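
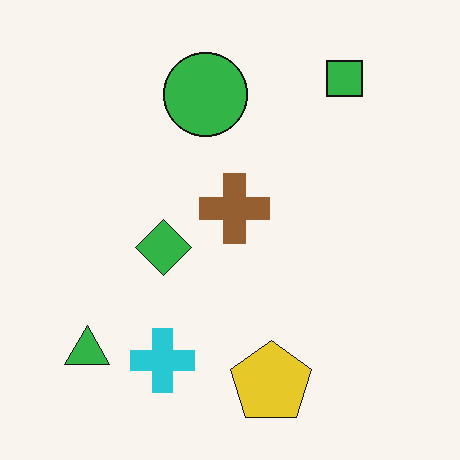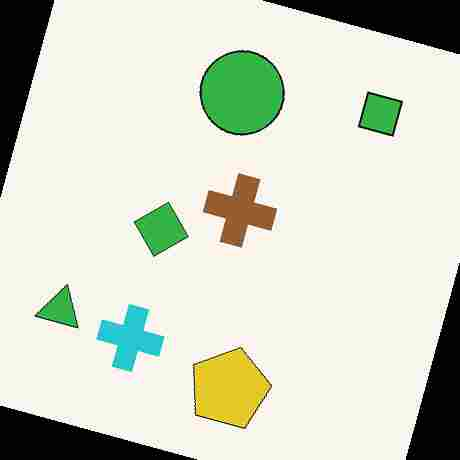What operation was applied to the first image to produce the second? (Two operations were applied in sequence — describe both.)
It was rotated clockwise by a clearly visible amount, then degraded with heavy JPEG compression.

Every shape is tilted by the same angle and the image corners show triangular fill wedges — a whole-image rotation by a non-right angle. Blocky 8×8 compression artifacts appear around shape edges and the flat background shows ringing — characteristic JPEG degradation.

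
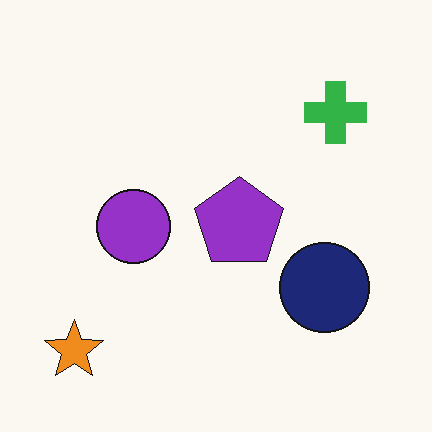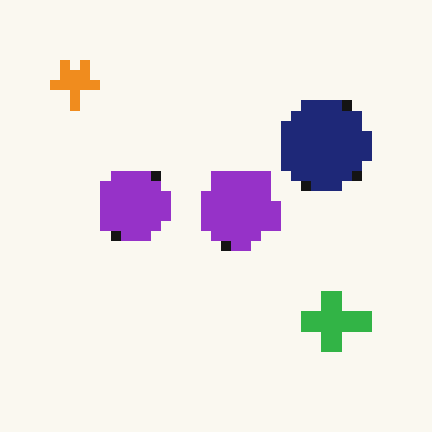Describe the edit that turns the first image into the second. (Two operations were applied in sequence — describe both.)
This is the original image flipped vertically (top ↔ bottom), then coarsely pixelated.

The orange star is in the bottom-left of the first image and the top-left of the second — shapes on opposite sides of the horizontal midline have swapped in a mirror flip. Shapes are reduced to large square blocks; fine edges and outlines are lost — a downscale-then-upscale (mosaic) effect.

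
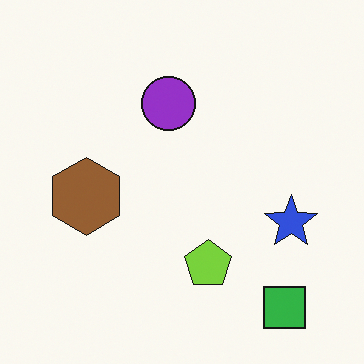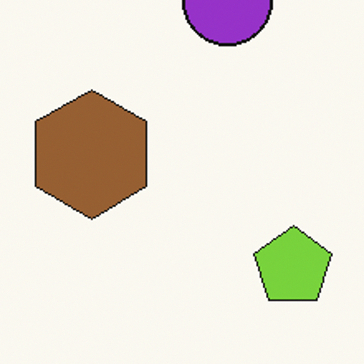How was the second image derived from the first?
This is the original image cropped tightly and scaled back up.

The visible shapes are larger and the field of view is narrower; shapes near the original edges may be partly or wholly outside the frame — a crop-and-rescale.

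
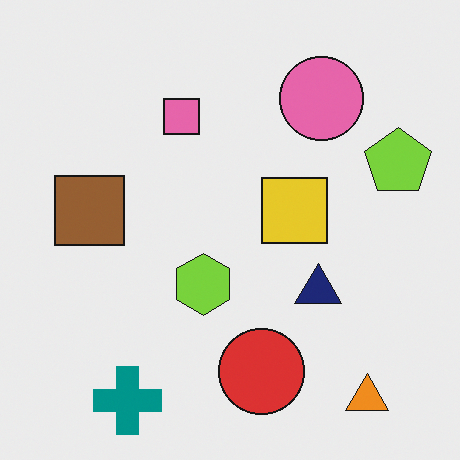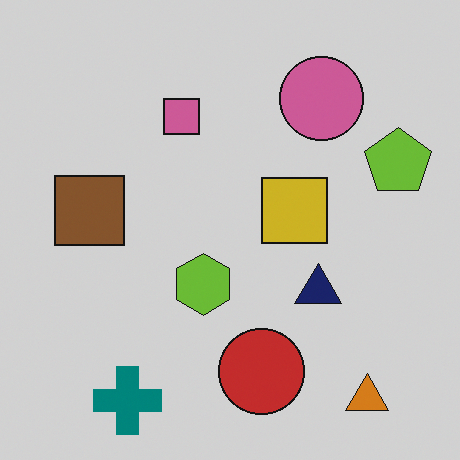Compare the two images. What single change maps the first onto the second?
The transformation is: darkened a little.

Every pixel — background and shapes alike — is uniformly darkened.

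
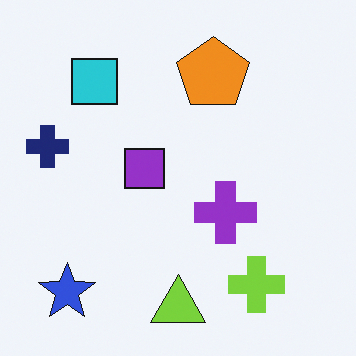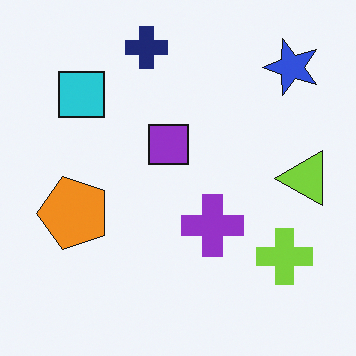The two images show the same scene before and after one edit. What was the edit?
The transformation is: transposed (reflected across the top-left ↔ bottom-right diagonal).

Shapes have swapped their row and column positions — what was in the top-right is now in the bottom-left — a diagonal reflection.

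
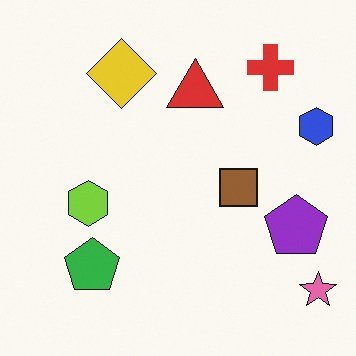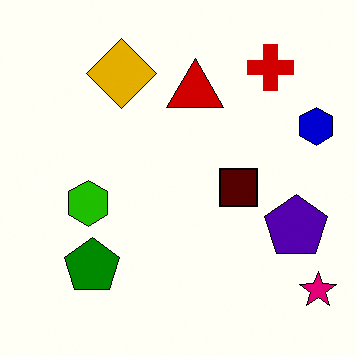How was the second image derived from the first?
The transformation is: boosted in contrast.

Tones are pushed away from mid-grey across the whole image — a global contrast change.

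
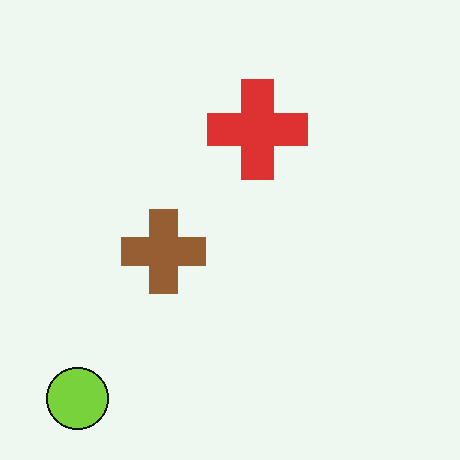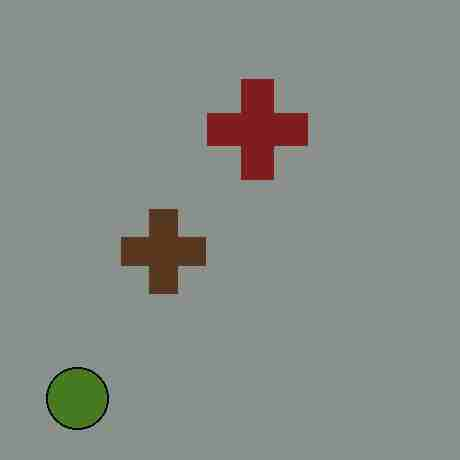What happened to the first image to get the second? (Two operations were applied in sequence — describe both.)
The image was noticeably darkened, then heavily JPEG-compressed with obvious blocking artifacts.

Every pixel — background and shapes alike — is uniformly darkened. Blocky 8×8 compression artifacts appear around shape edges and the flat background shows ringing — characteristic JPEG degradation.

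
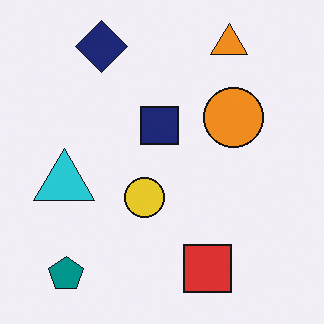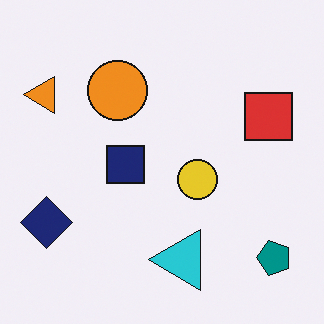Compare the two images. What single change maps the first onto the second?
This is the original image rotated 90° counter-clockwise.

The teal pentagon sits in the bottom-left of the first image and the bottom-right of the second — consistent with a whole-image 90° counter-clockwise rotation.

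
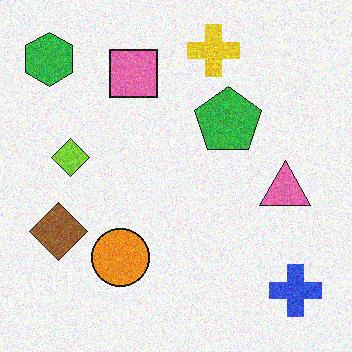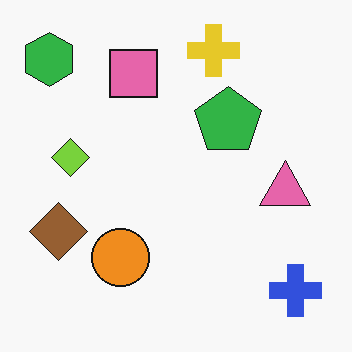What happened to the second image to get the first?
The first image is the second degraded with visible gaussian noise.

Random speckle covers the whole image, including the flat background.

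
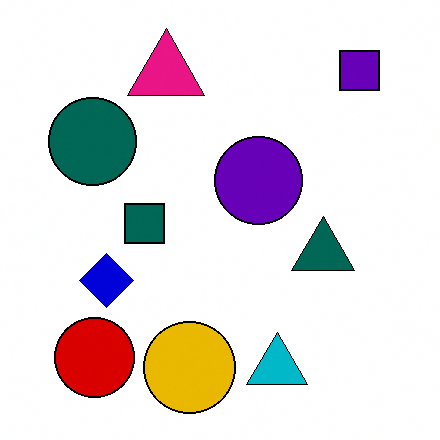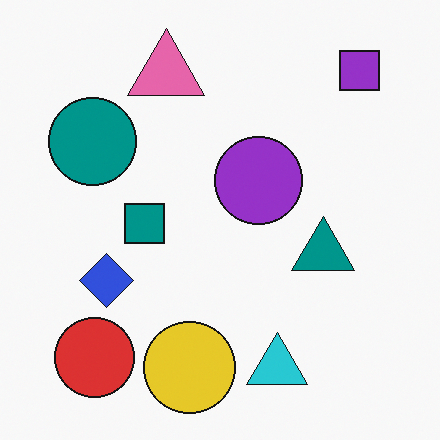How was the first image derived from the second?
Boosted in contrast.

Tones are pushed away from mid-grey across the whole image — a global contrast change.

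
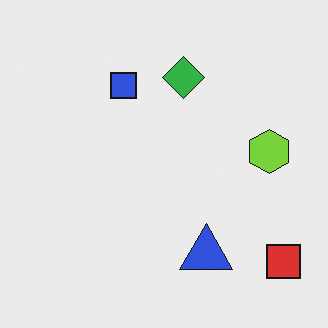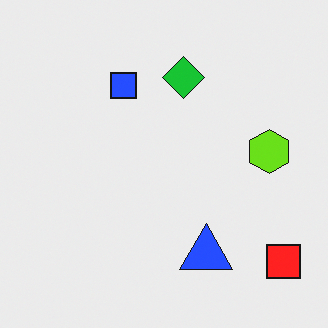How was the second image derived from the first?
The second image is the first slightly oversaturated.

All colors are more vivid — a global saturation change.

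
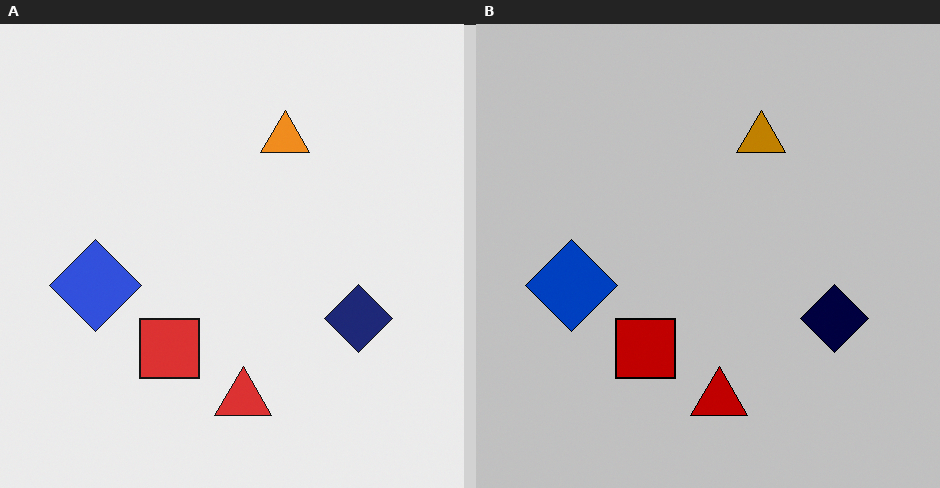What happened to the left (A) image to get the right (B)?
It was heavily posterized to just a handful of flat colors.

Each flat color has snapped to a coarser quantized level — most visibly, the near-white background has dropped to a flat grey.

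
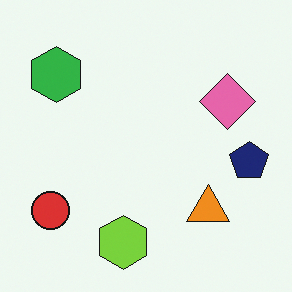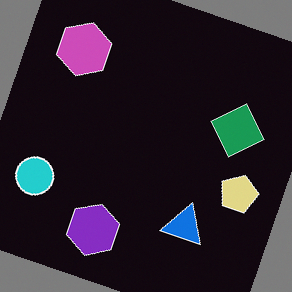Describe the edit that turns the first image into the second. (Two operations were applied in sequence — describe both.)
The transformation is: rotated clockwise by a clearly visible amount, then color-inverted (negative).

Every shape is tilted by the same angle and the image corners show triangular fill wedges — a whole-image rotation by a non-right angle. The light background has become dark and every shape's color is its complement — a photographic negative.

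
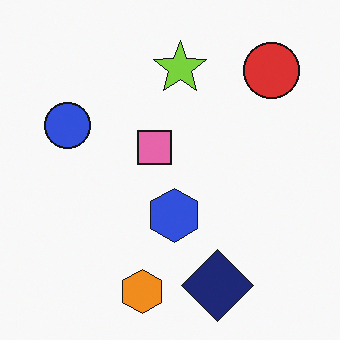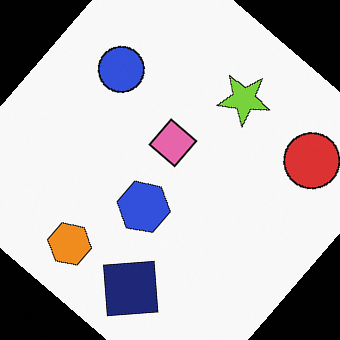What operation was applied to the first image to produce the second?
The transformation is: rotated clockwise by a large amount — several tens of degrees.

Every shape is tilted by the same angle and the image corners show triangular fill wedges — a whole-image rotation by a non-right angle.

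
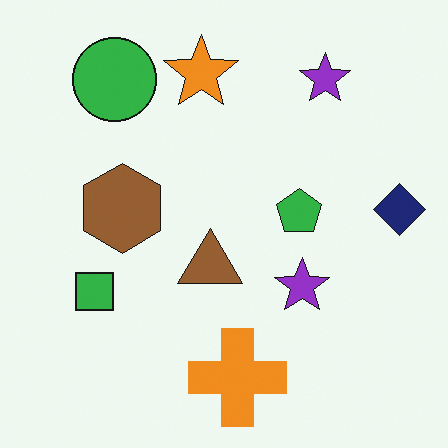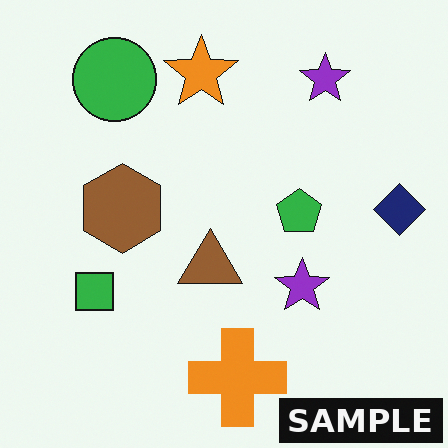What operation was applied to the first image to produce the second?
This is the original image watermarked with the text "SAMPLE" in the lower-right corner.

A dark label reading "SAMPLE" appears in the lower-right corner.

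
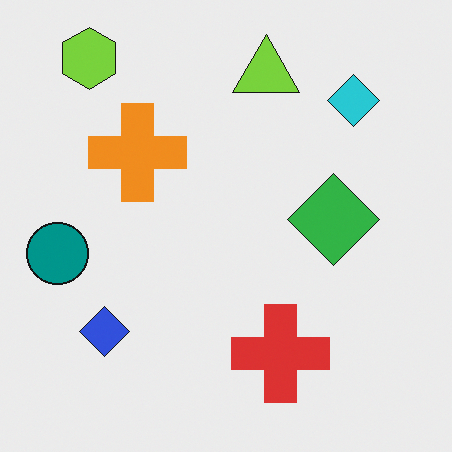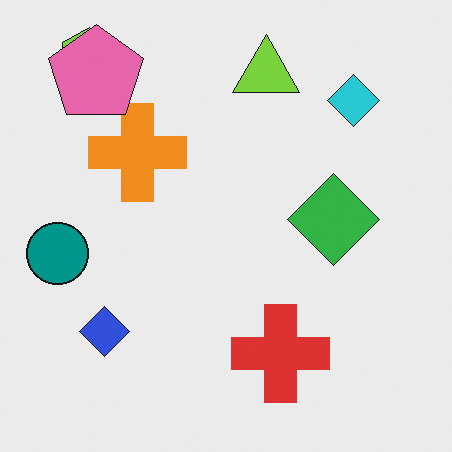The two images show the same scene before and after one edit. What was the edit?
The transformation is: overlaid with an additional pink pentagon.

A pink pentagon appears in the second image that is absent from the first.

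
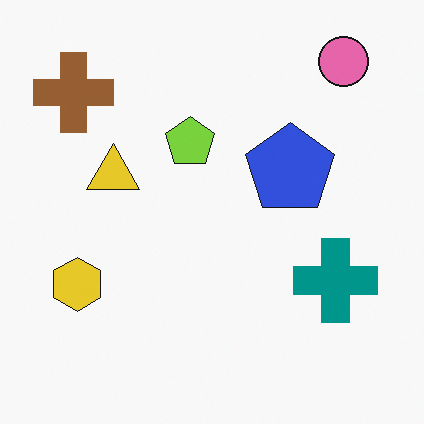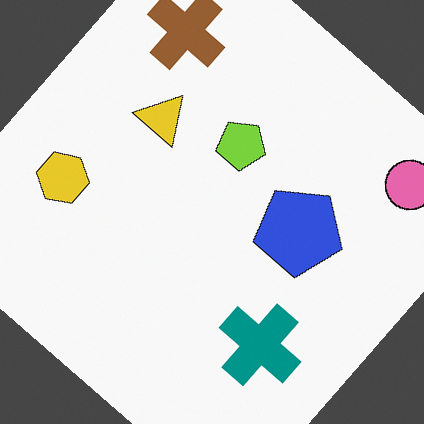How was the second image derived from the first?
This is the original image rotated clockwise by a large amount — several tens of degrees.

Every shape is tilted by the same angle and the image corners show triangular fill wedges — a whole-image rotation by a non-right angle.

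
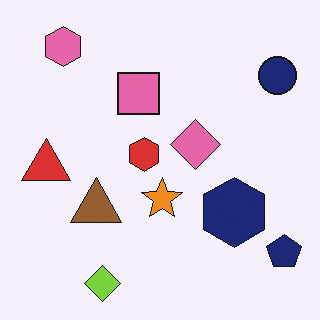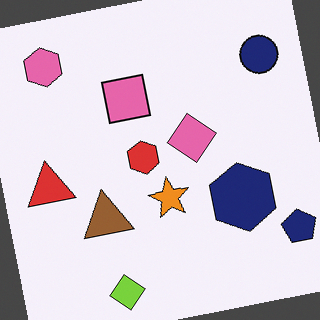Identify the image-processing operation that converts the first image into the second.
The image was rotated counter-clockwise by a slight angle.

Every shape is tilted by the same angle and the image corners show triangular fill wedges — a whole-image rotation by a non-right angle.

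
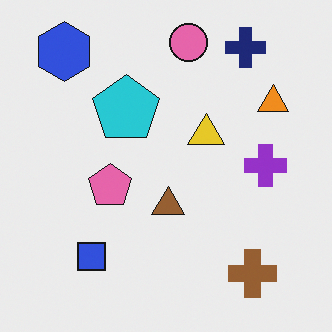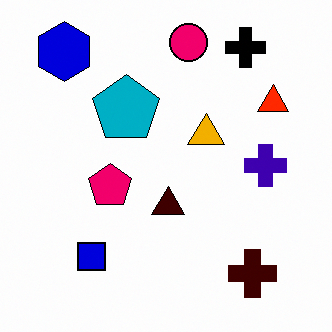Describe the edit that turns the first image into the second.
The transformation is: given much higher contrast.

Tones are pushed away from mid-grey across the whole image — a global contrast change.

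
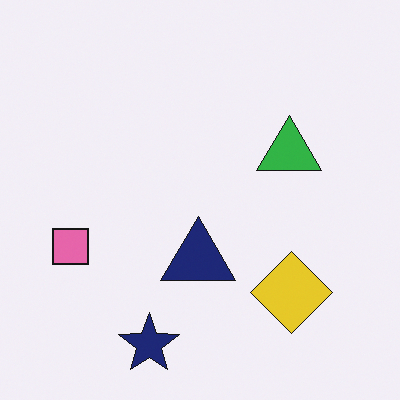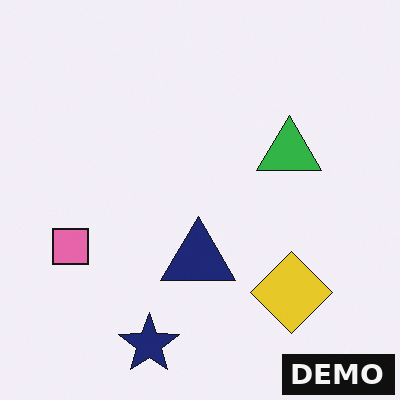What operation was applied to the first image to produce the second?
The second image is the first watermarked with the text "DEMO" in the lower-right corner.

A dark label reading "DEMO" appears in the lower-right corner.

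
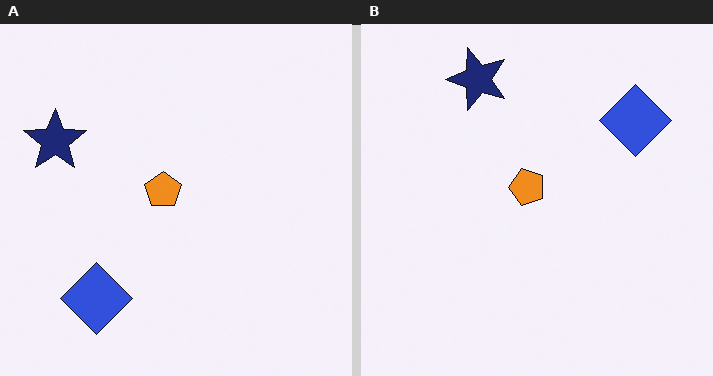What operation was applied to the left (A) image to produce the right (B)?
The transformation is: transposed (reflected across the top-left ↔ bottom-right diagonal).

Shapes have swapped their row and column positions — what was in the top-right is now in the bottom-left — a diagonal reflection.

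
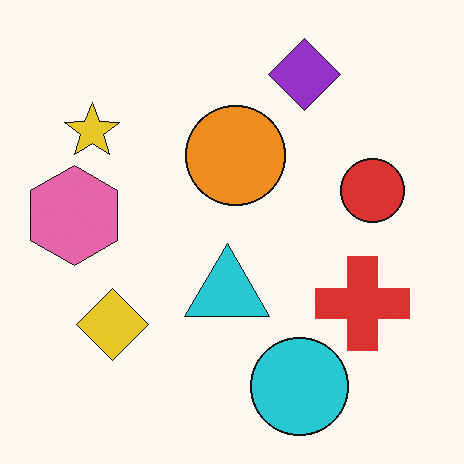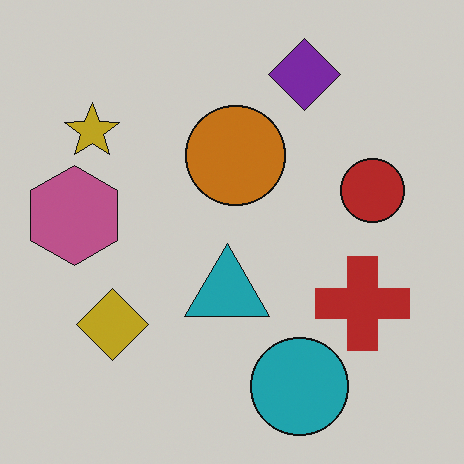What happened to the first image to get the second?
This is the original image darkened a little.

Every pixel — background and shapes alike — is uniformly darkened.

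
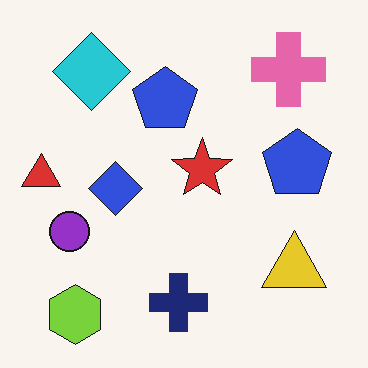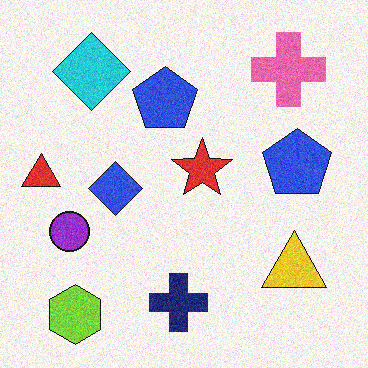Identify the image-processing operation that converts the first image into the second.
The second image is the first degraded with moderate additive noise.

Random speckle covers the whole image, including the flat background.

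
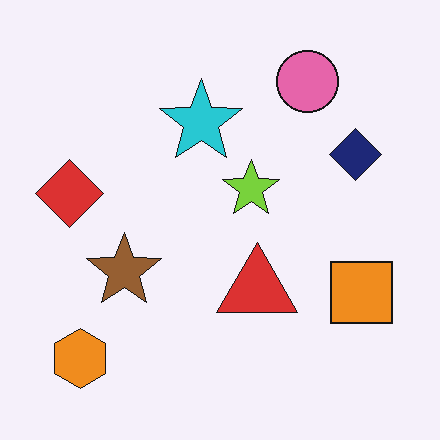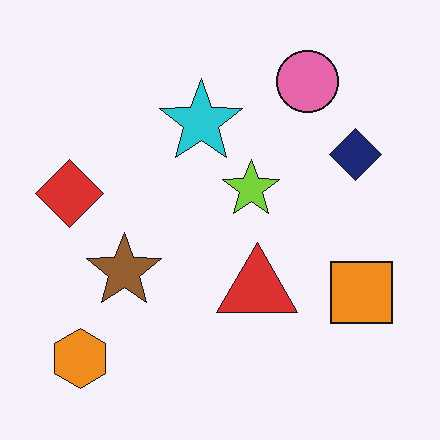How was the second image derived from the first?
The image was JPEG-compressed with visible artifacts.

Blocky 8×8 compression artifacts appear around shape edges and the flat background shows ringing — characteristic JPEG degradation.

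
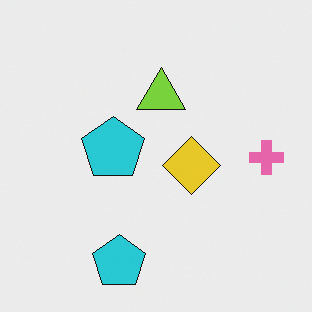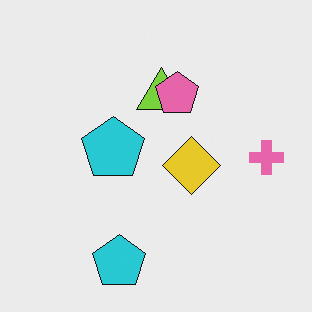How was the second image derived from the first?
Overlaid with an additional pink pentagon.

A pink pentagon appears in the second image that is absent from the first.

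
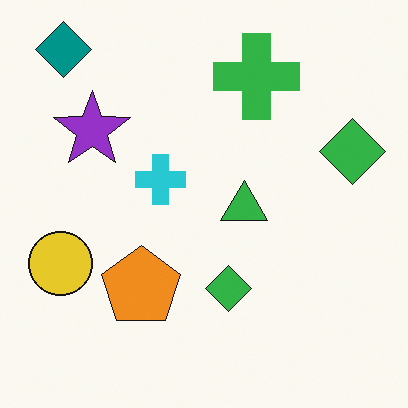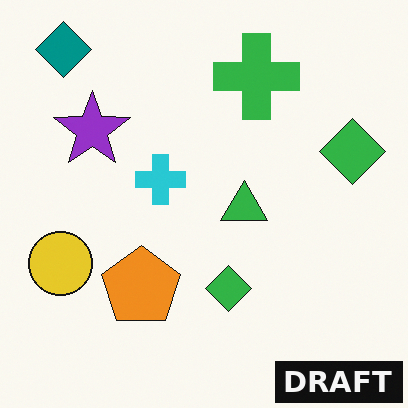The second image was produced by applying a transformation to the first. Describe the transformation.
The transformation is: watermarked with the text "DRAFT" in the lower-right corner.

A dark label reading "DRAFT" appears in the lower-right corner.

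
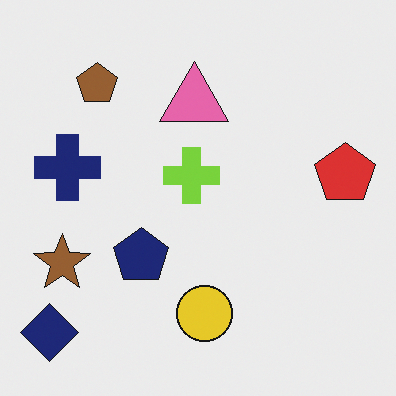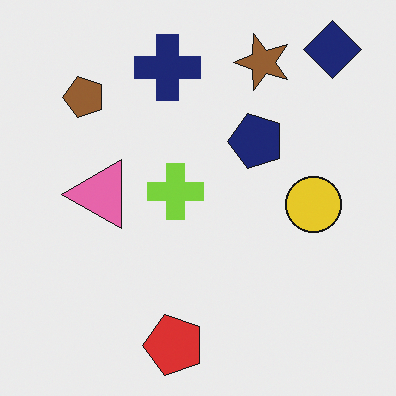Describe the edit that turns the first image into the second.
Transposed (reflected across the top-left ↔ bottom-right diagonal).

Shapes have swapped their row and column positions — what was in the top-right is now in the bottom-left — a diagonal reflection.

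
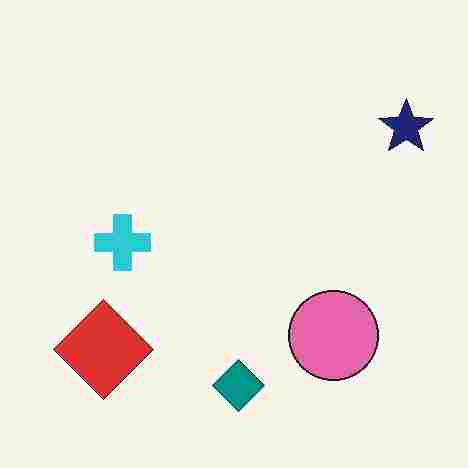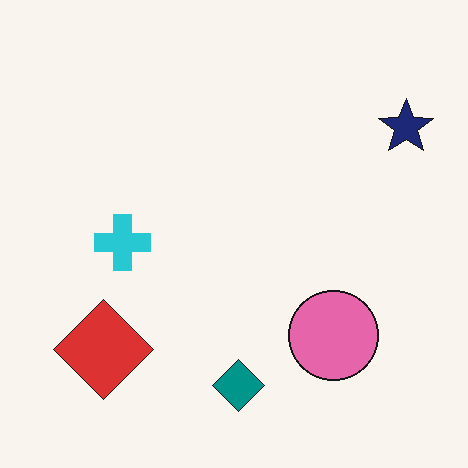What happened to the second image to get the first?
It was degraded with heavy JPEG compression.

Blocky 8×8 compression artifacts appear around shape edges and the flat background shows ringing — characteristic JPEG degradation.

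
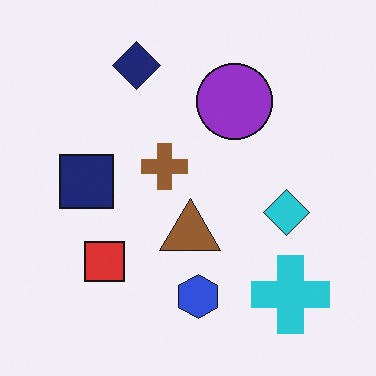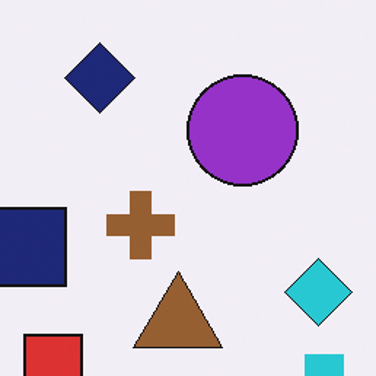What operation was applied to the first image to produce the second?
The second image is the first cropped slightly and scaled back up.

The visible shapes are larger and the field of view is narrower; shapes near the original edges may be partly or wholly outside the frame — a crop-and-rescale.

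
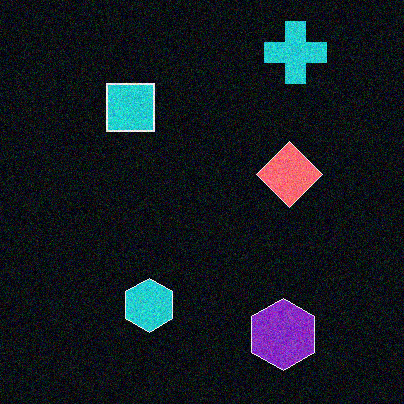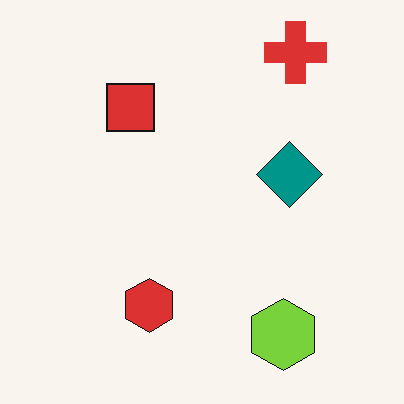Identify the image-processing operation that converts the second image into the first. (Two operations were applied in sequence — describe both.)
Color-inverted (negative), then degraded with visible gaussian noise.

The light background has become dark and every shape's color is its complement — a photographic negative. Random speckle covers the whole image, including the flat background.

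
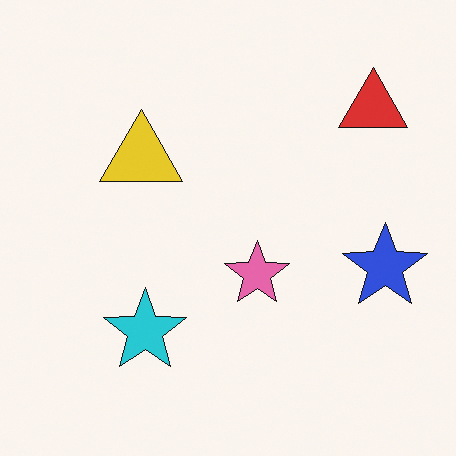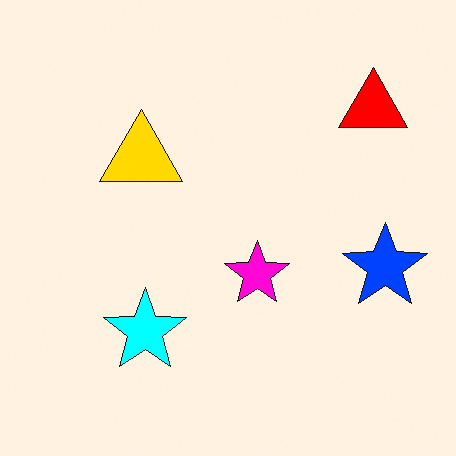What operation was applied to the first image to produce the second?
This is the original image heavily oversaturated.

All colors are more vivid — a global saturation change.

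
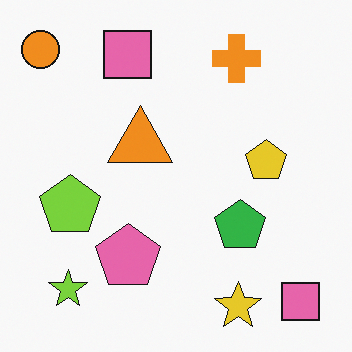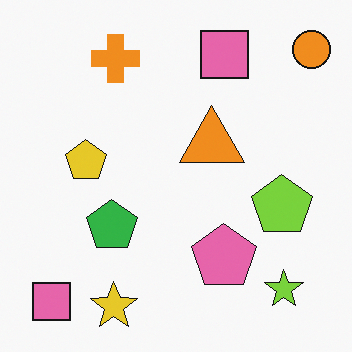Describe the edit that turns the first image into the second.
Flipped horizontally (left ↔ right).

The orange circle is in the top-left of the first image and the top-right of the second — shapes on opposite sides of the vertical midline have swapped in a mirror flip.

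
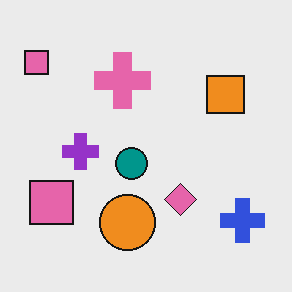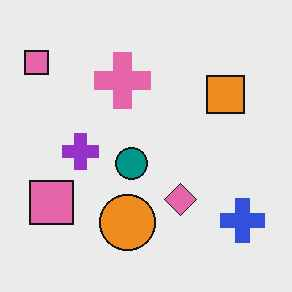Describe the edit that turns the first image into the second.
JPEG-compressed with visible artifacts.

Blocky 8×8 compression artifacts appear around shape edges and the flat background shows ringing — characteristic JPEG degradation.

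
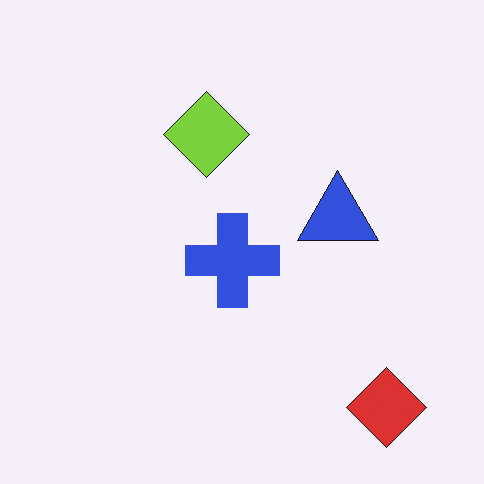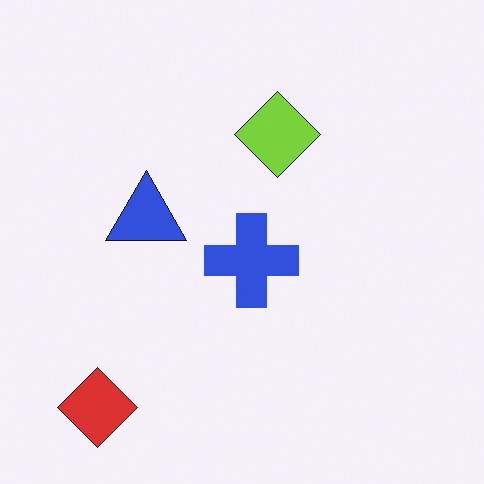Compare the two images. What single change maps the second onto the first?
This is the original image flipped horizontally (left ↔ right).

The red diamond is in the bottom-left of the second image and the bottom-right of the first — shapes on opposite sides of the vertical midline have swapped in a mirror flip.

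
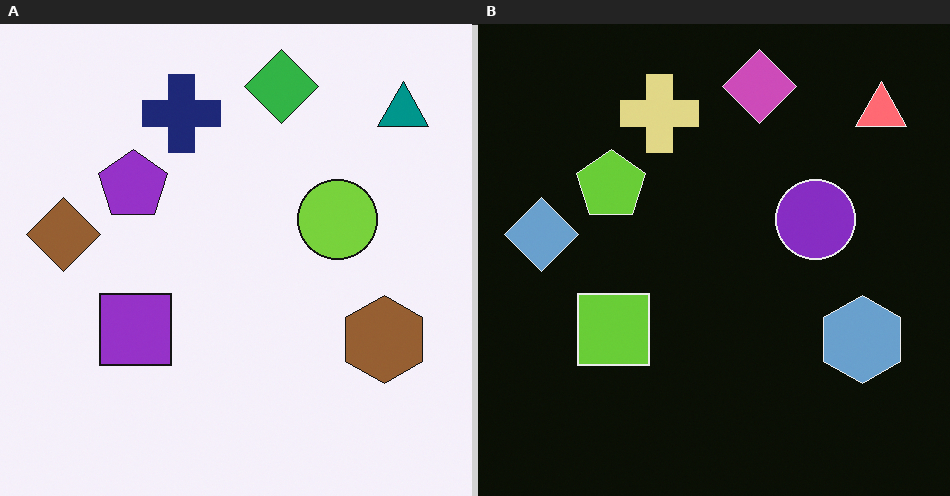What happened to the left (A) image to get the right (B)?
The transformation is: color-inverted (negative).

The light background has become dark and every shape's color is its complement — a photographic negative.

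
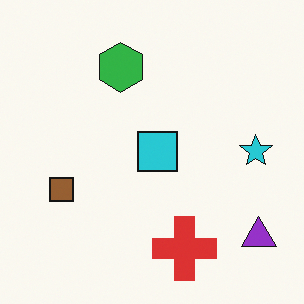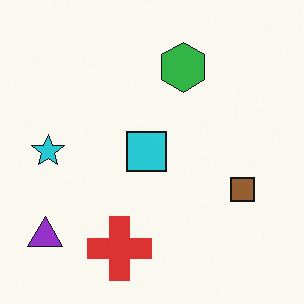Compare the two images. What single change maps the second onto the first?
This is the original image flipped horizontally (left ↔ right).

The purple triangle is in the bottom-left of the second image and the bottom-right of the first — shapes on opposite sides of the vertical midline have swapped in a mirror flip.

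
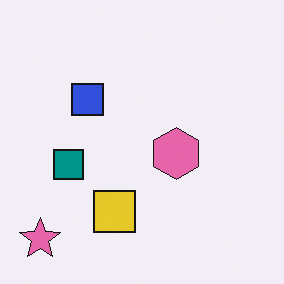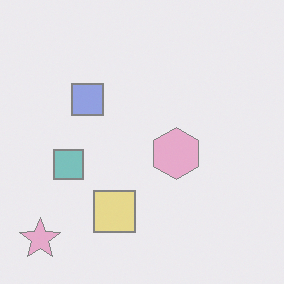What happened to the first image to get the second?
It was washed out (contrast reduced).

Tones are pushed toward mid-grey across the whole image — a global contrast change.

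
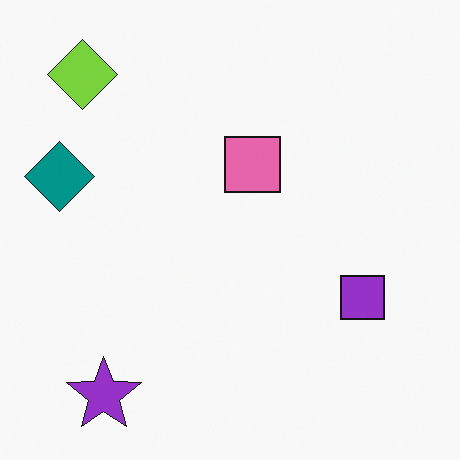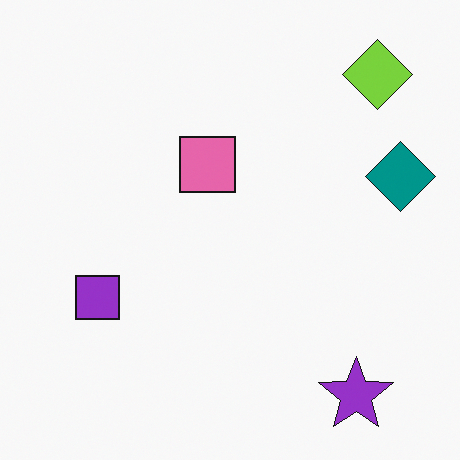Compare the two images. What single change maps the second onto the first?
The image was flipped horizontally (left ↔ right).

The teal diamond is in the right of the second image and the left of the first — shapes on opposite sides of the vertical midline have swapped in a mirror flip.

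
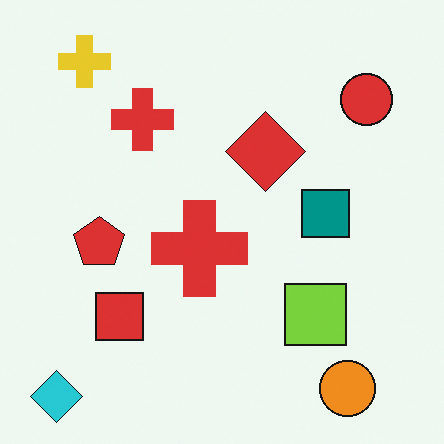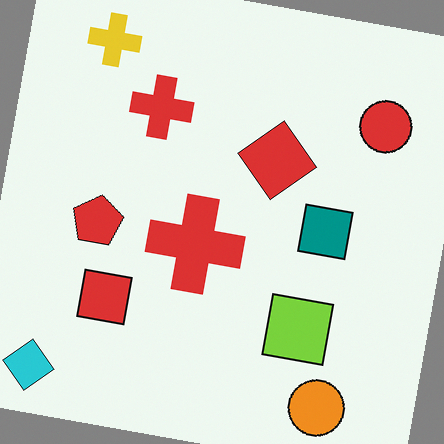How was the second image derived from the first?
It was rotated clockwise by a slight angle.

Every shape is tilted by the same angle and the image corners show triangular fill wedges — a whole-image rotation by a non-right angle.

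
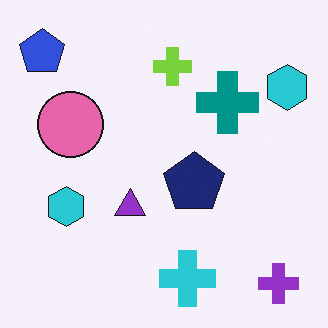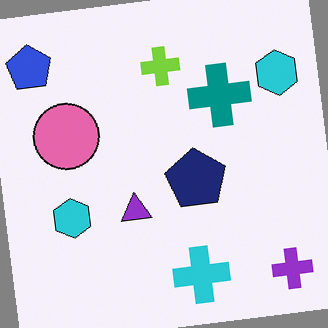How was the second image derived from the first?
This is the original image rotated counter-clockwise by a few degrees.

Every shape is tilted by the same angle and the image corners show triangular fill wedges — a whole-image rotation by a non-right angle.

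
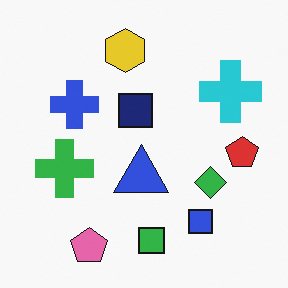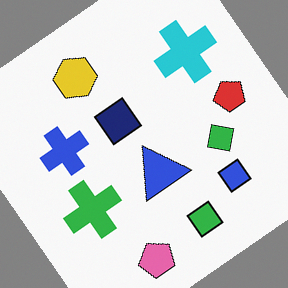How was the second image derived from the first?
The image was rotated counter-clockwise by a large amount — several tens of degrees.

Every shape is tilted by the same angle and the image corners show triangular fill wedges — a whole-image rotation by a non-right angle.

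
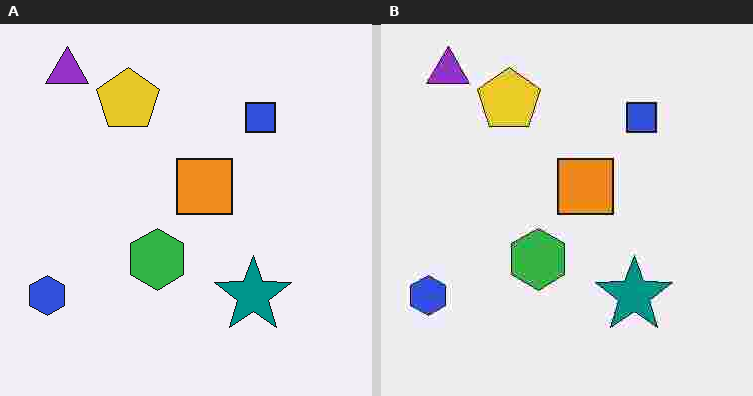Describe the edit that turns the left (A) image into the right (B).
The right (B) image is the left (A) heavily JPEG-compressed with obvious blocking artifacts.

Blocky 8×8 compression artifacts appear around shape edges and the flat background shows ringing — characteristic JPEG degradation.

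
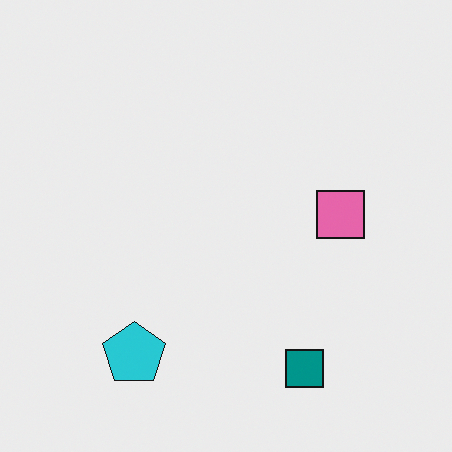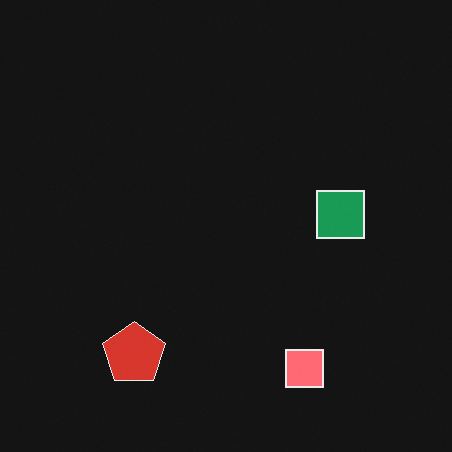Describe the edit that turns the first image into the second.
The transformation is: color-inverted (negative).

The light background has become dark and every shape's color is its complement — a photographic negative.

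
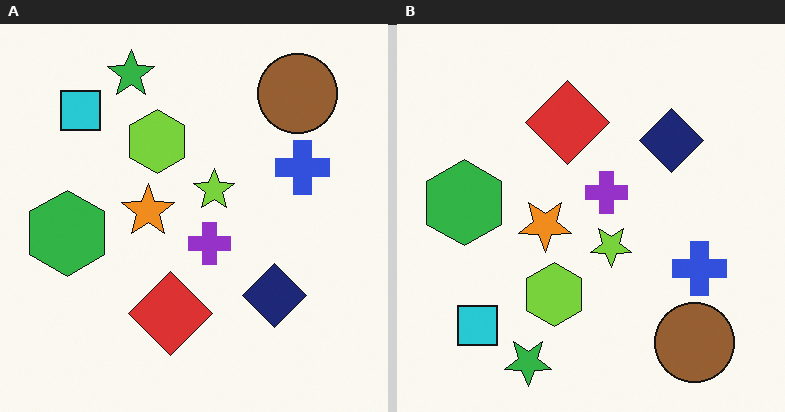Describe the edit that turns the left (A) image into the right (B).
The image was flipped vertically (top ↔ bottom).

The green star is in the top of the left (A) image and the bottom of the right (B) — shapes on opposite sides of the horizontal midline have swapped in a mirror flip.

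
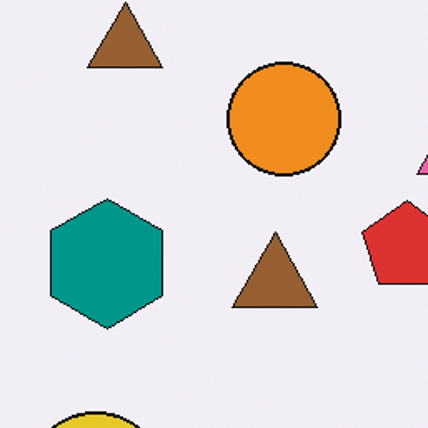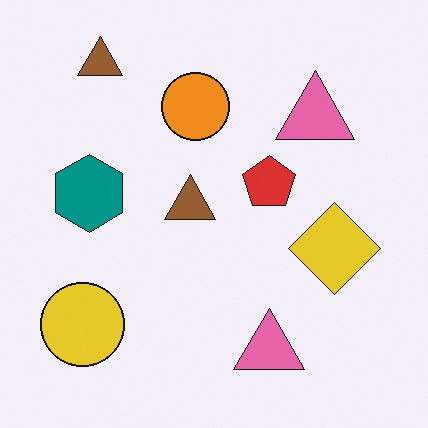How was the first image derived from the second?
It was cropped tightly and scaled back up.

The visible shapes are larger and the field of view is narrower; shapes near the original edges may be partly or wholly outside the frame — a crop-and-rescale.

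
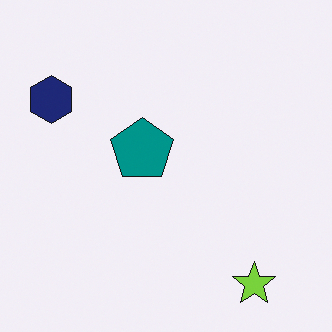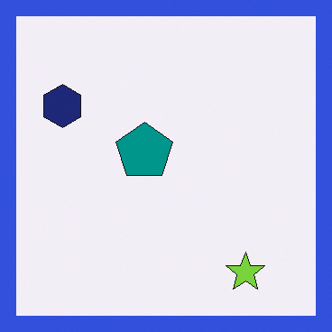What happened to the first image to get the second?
The image was framed with a blue border.

A solid blue frame runs around the edge of the second image, with the content slightly shrunk inside it.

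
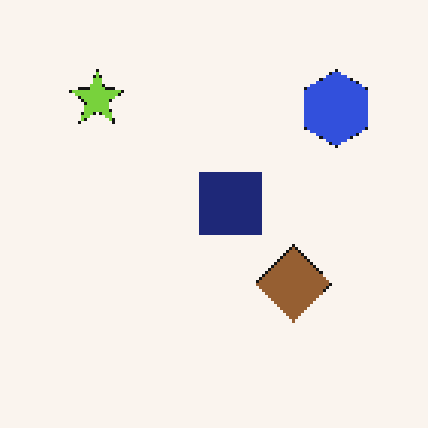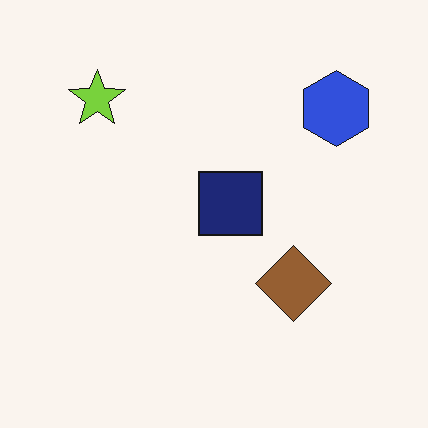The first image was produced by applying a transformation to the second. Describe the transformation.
Lightly pixelated (a mild mosaic effect).

Shapes are reduced to large square blocks; fine edges and outlines are lost — a downscale-then-upscale (mosaic) effect.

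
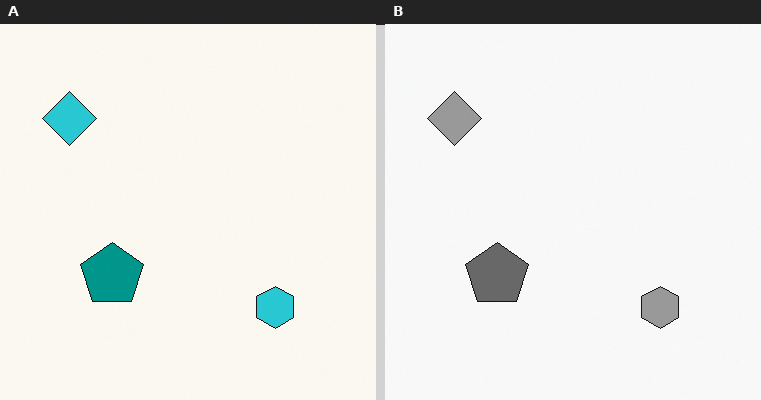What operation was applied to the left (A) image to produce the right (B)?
The right (B) image is the left (A) converted to grayscale.

All color is removed — every shape is now a shade of grey.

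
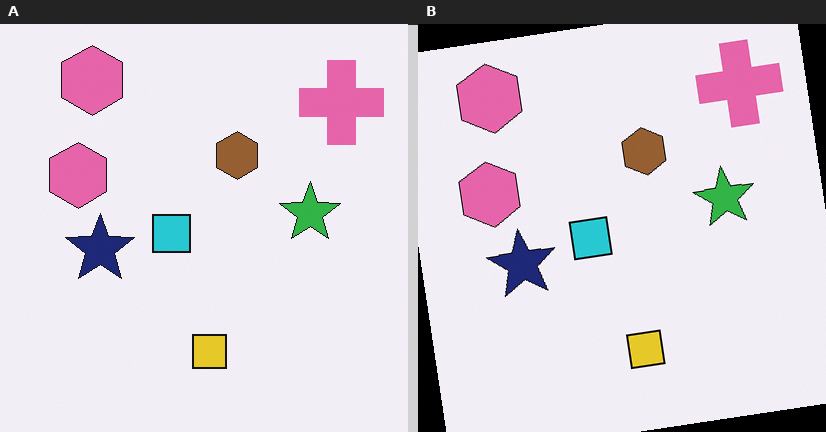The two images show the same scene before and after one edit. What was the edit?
The image was rotated counter-clockwise by a few degrees.

Every shape is tilted by the same angle and the image corners show triangular fill wedges — a whole-image rotation by a non-right angle.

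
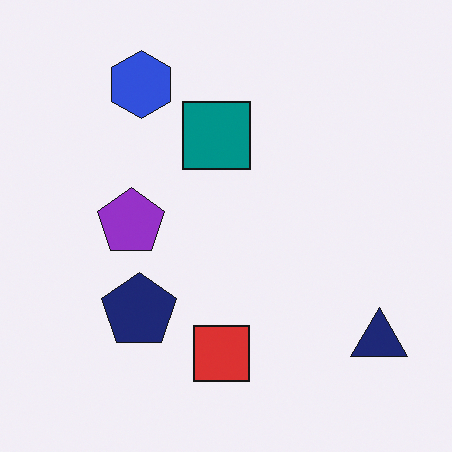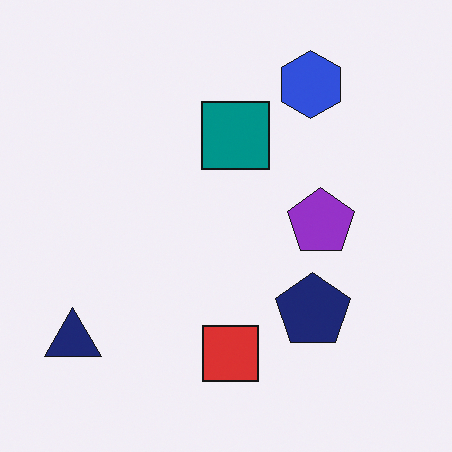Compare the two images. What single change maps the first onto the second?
This is the original image flipped horizontally (left ↔ right).

The navy triangle is in the bottom-right of the first image and the bottom-left of the second — shapes on opposite sides of the vertical midline have swapped in a mirror flip.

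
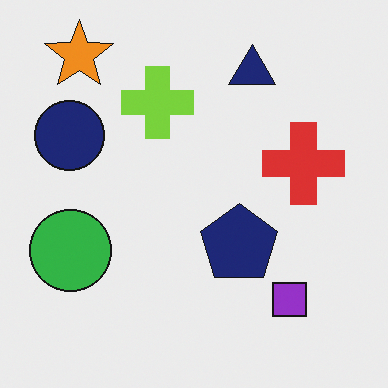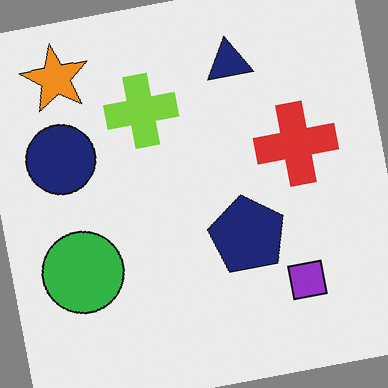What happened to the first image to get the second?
Rotated counter-clockwise by a slight angle.

Every shape is tilted by the same angle and the image corners show triangular fill wedges — a whole-image rotation by a non-right angle.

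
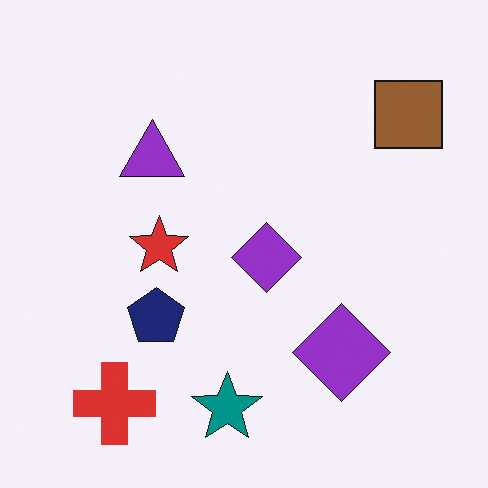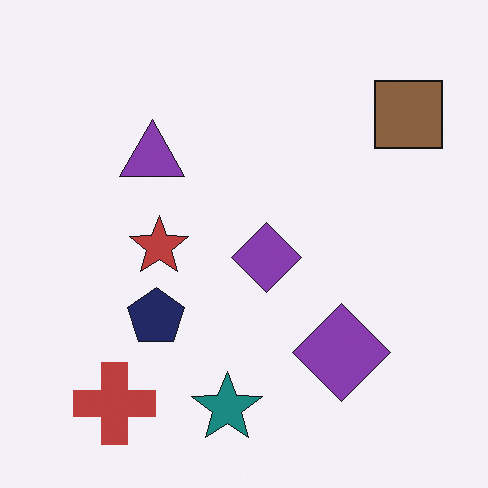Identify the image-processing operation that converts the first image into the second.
It was slightly desaturated.

All colors are more muted and greyish — a global saturation change.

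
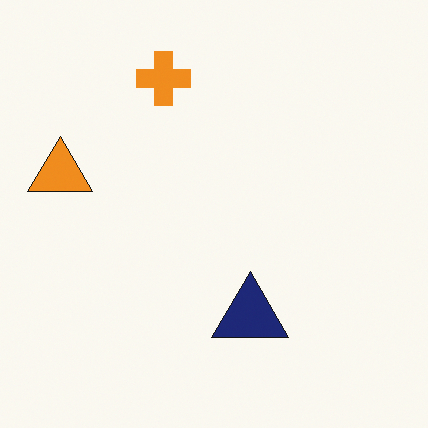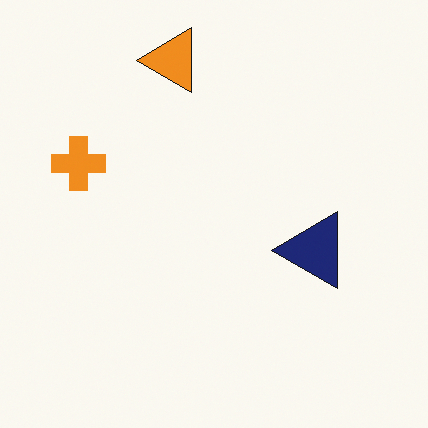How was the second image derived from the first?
The second image is the first transposed (reflected across the top-left ↔ bottom-right diagonal).

Shapes have swapped their row and column positions — what was in the top-right is now in the bottom-left — a diagonal reflection.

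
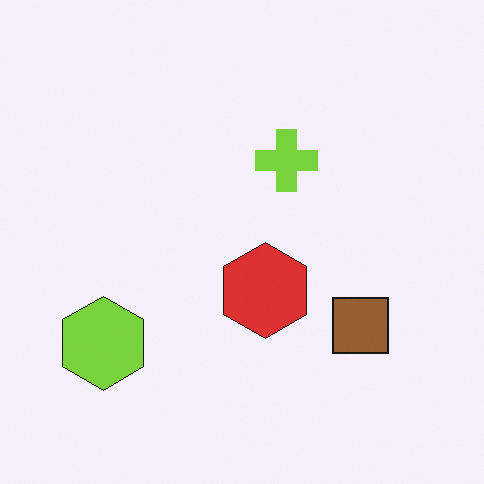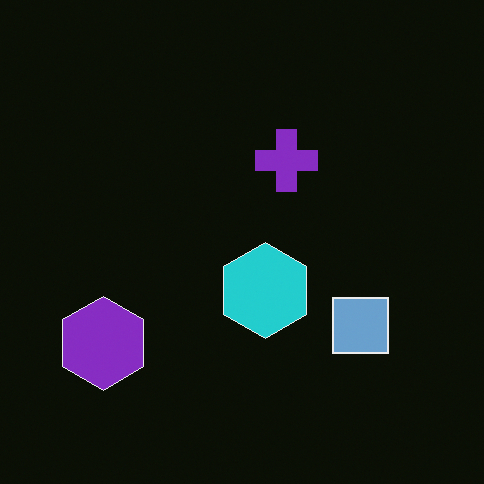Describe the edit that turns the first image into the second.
Color-inverted (negative).

The light background has become dark and every shape's color is its complement — a photographic negative.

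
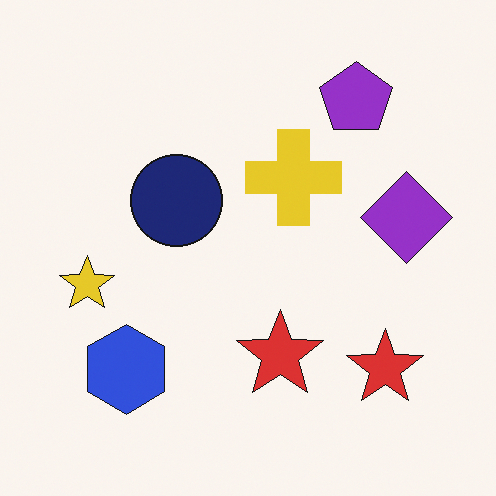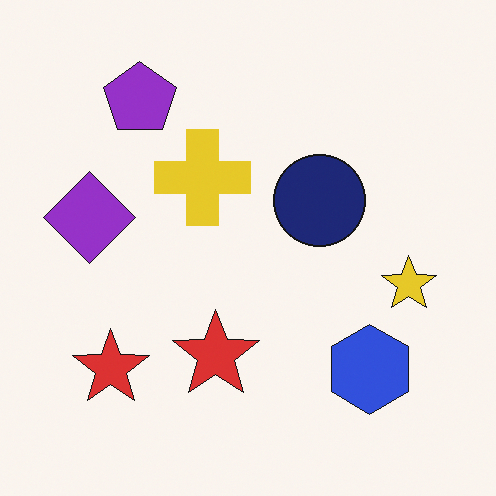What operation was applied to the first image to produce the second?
This is the original image flipped horizontally (left ↔ right).

The yellow star is in the left of the first image and the right of the second — shapes on opposite sides of the vertical midline have swapped in a mirror flip.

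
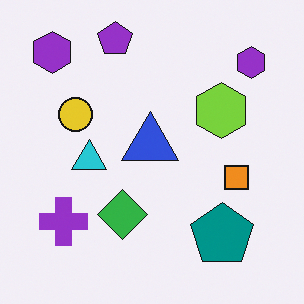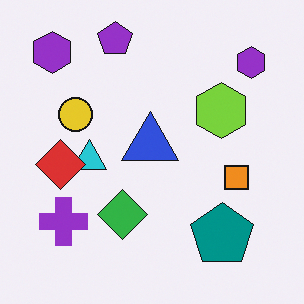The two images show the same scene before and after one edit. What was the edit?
It was overlaid with an additional red diamond.

A red diamond appears in the second image that is absent from the first.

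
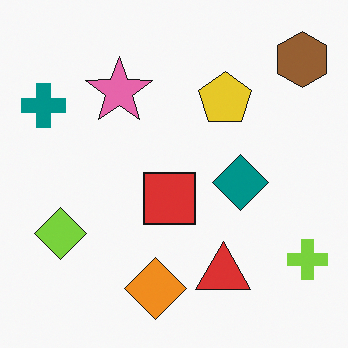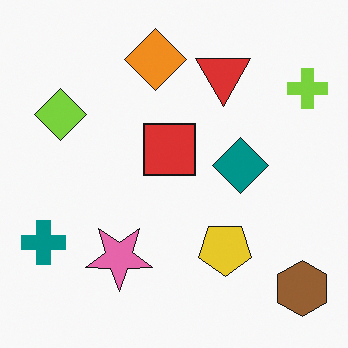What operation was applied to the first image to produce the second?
The transformation is: flipped vertically (top ↔ bottom).

The brown hexagon is in the top-right of the first image and the bottom-right of the second — shapes on opposite sides of the horizontal midline have swapped in a mirror flip.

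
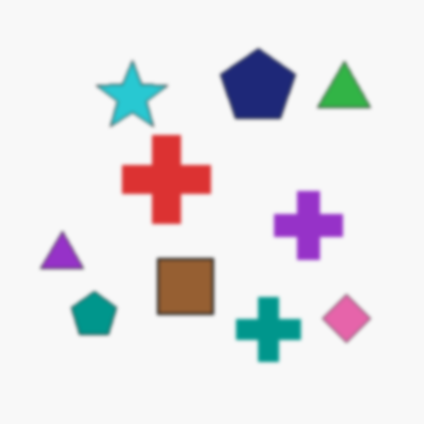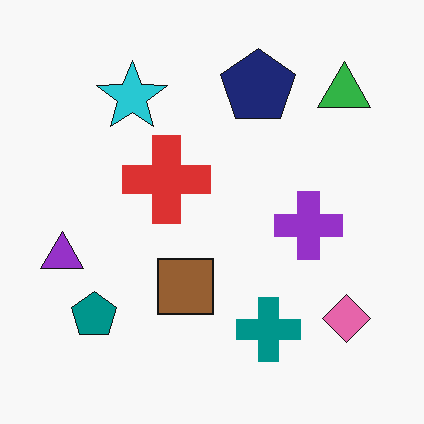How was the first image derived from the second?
The first image is the second lightly blurred.

Shape edges and outlines are uniformly softened across the whole image.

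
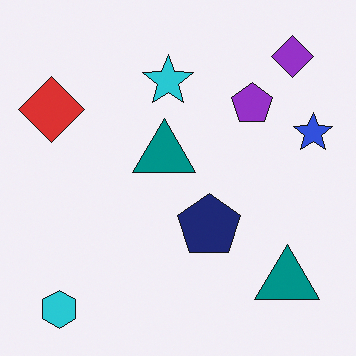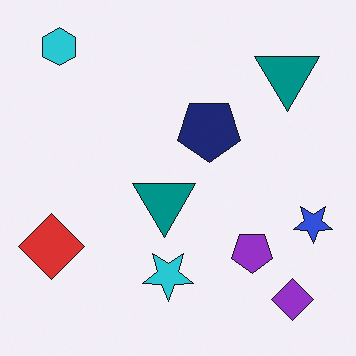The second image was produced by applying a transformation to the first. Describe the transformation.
This is the original image flipped vertically (top ↔ bottom).

The cyan hexagon is in the bottom-left of the first image and the top-left of the second — shapes on opposite sides of the horizontal midline have swapped in a mirror flip.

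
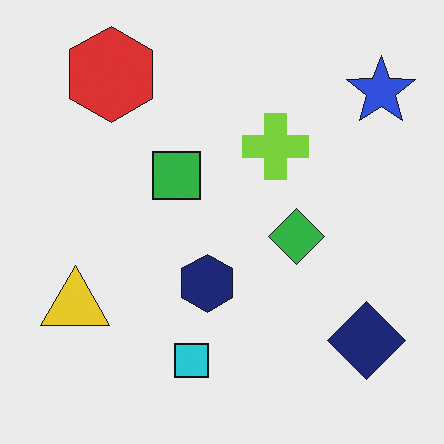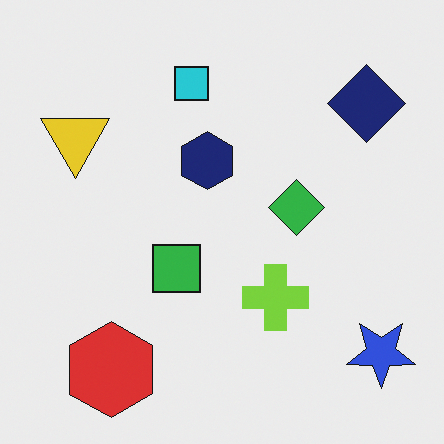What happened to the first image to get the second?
The transformation is: flipped vertically (top ↔ bottom).

The red hexagon is in the top-left of the first image and the bottom-left of the second — shapes on opposite sides of the horizontal midline have swapped in a mirror flip.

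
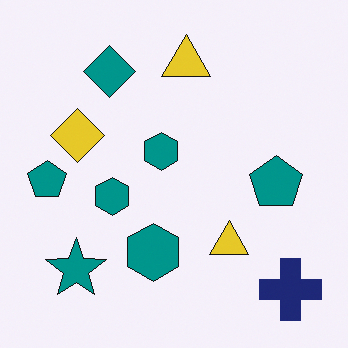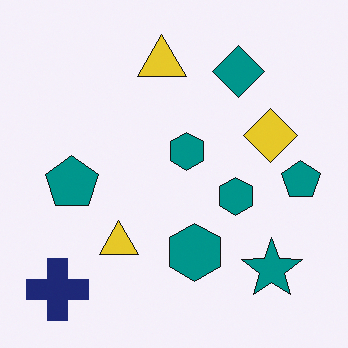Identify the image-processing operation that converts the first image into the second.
This is the original image flipped horizontally (left ↔ right).

The navy cross is in the bottom-right of the first image and the bottom-left of the second — shapes on opposite sides of the vertical midline have swapped in a mirror flip.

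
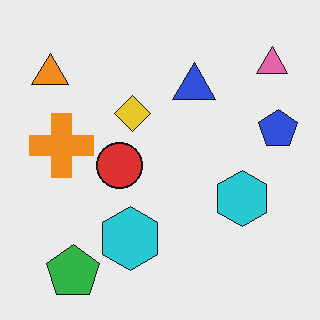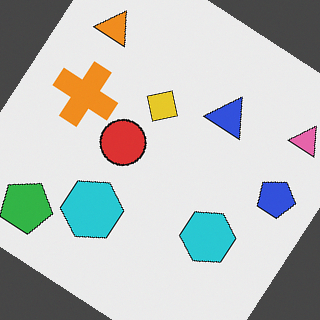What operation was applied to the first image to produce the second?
The second image is the first rotated clockwise by a large amount — several tens of degrees.

Every shape is tilted by the same angle and the image corners show triangular fill wedges — a whole-image rotation by a non-right angle.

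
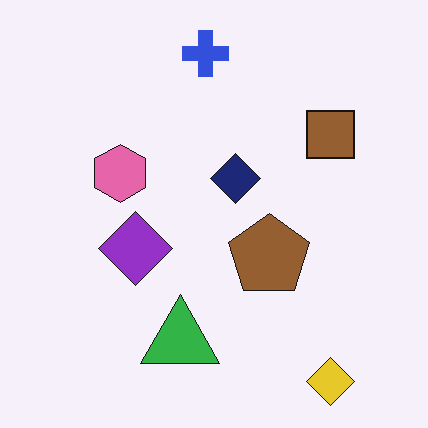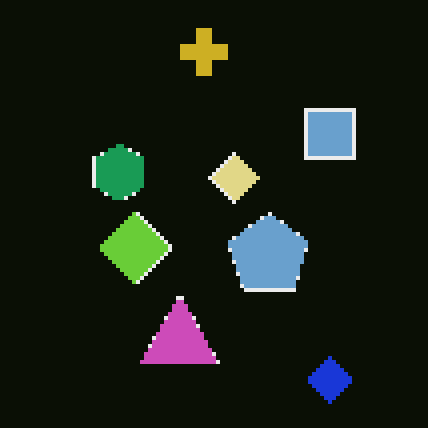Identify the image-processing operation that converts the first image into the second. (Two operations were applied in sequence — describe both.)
Color-inverted (negative), then mildly pixelated.

The light background has become dark and every shape's color is its complement — a photographic negative. Shapes are reduced to large square blocks; fine edges and outlines are lost — a downscale-then-upscale (mosaic) effect.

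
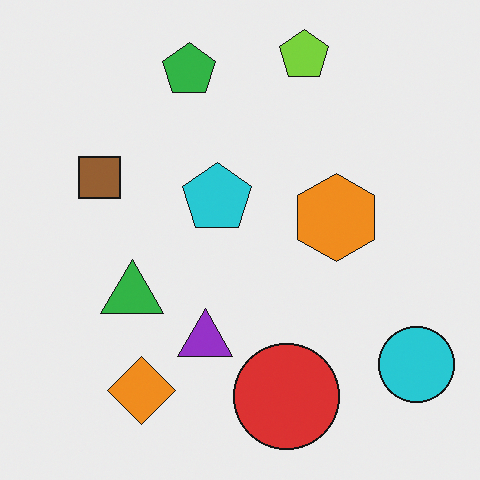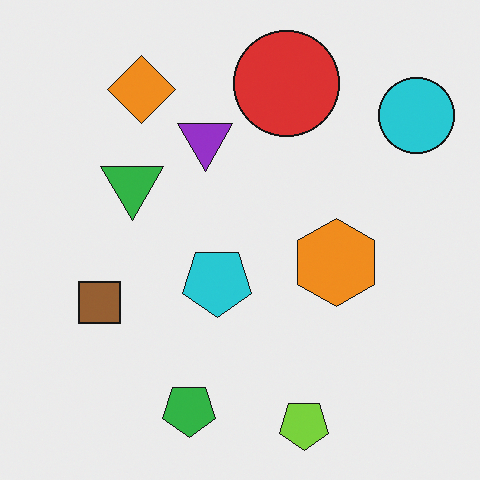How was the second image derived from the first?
It was flipped vertically (top ↔ bottom).

The lime pentagon is in the top of the first image and the bottom of the second — shapes on opposite sides of the horizontal midline have swapped in a mirror flip.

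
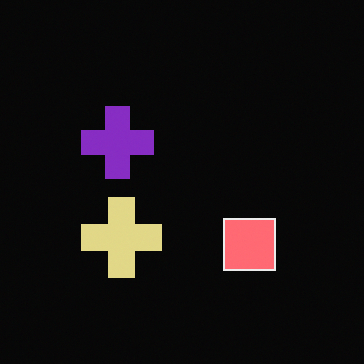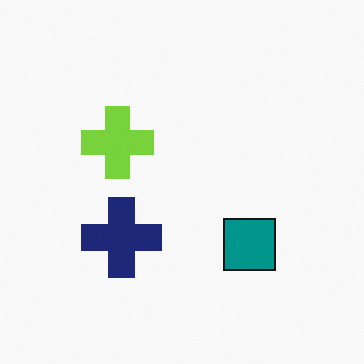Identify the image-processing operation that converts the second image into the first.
Color-inverted (negative).

The light background has become dark and every shape's color is its complement — a photographic negative.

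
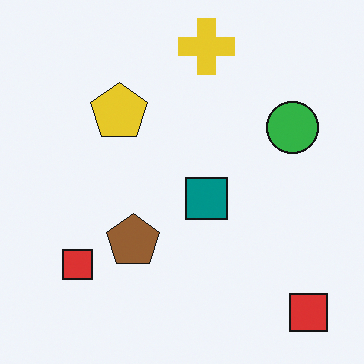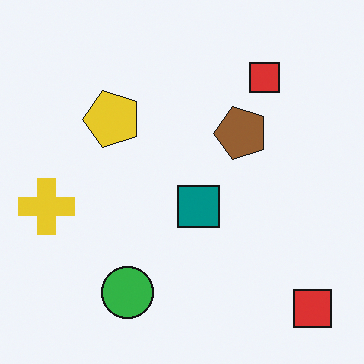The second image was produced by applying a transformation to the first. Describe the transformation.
This is the original image transposed (reflected across the top-left ↔ bottom-right diagonal).

Shapes have swapped their row and column positions — what was in the top-right is now in the bottom-left — a diagonal reflection.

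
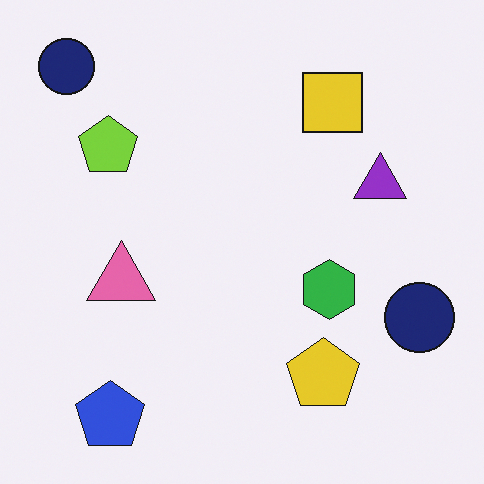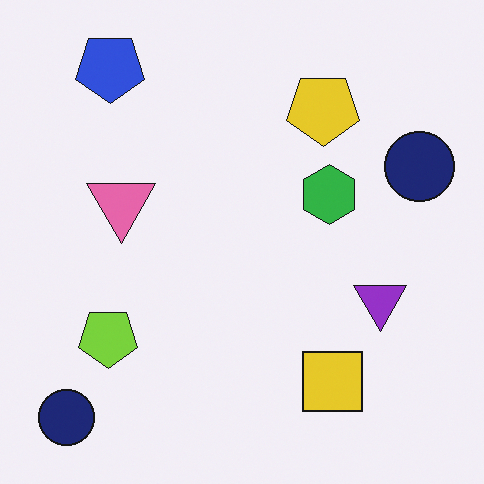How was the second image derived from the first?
The image was flipped vertically (top ↔ bottom).

The blue pentagon is in the bottom-left of the first image and the top-left of the second — shapes on opposite sides of the horizontal midline have swapped in a mirror flip.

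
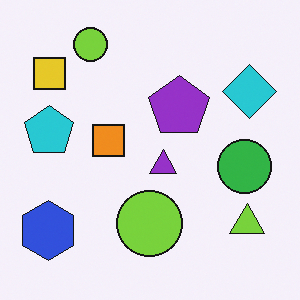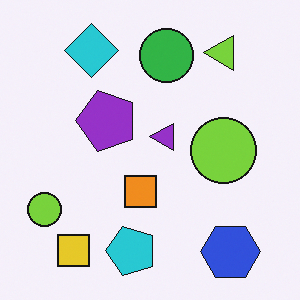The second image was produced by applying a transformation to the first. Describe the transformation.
This is the original image rotated 90° counter-clockwise.

The blue hexagon sits in the bottom-left of the first image and the bottom-right of the second — consistent with a whole-image 90° counter-clockwise rotation.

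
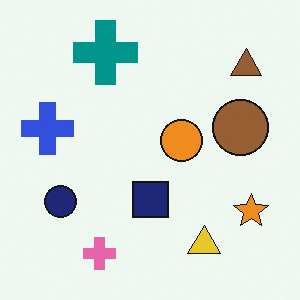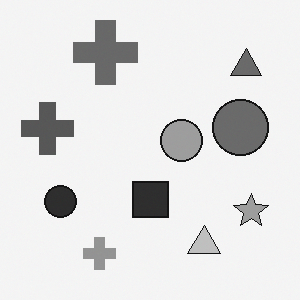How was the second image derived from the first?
The image was converted to grayscale.

All color is removed — every shape is now a shade of grey.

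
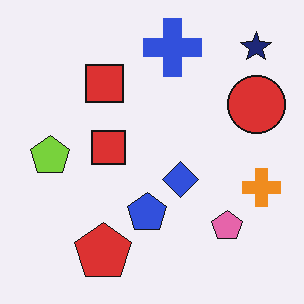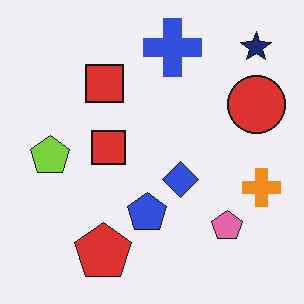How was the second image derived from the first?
JPEG-compressed with visible artifacts.

Blocky 8×8 compression artifacts appear around shape edges and the flat background shows ringing — characteristic JPEG degradation.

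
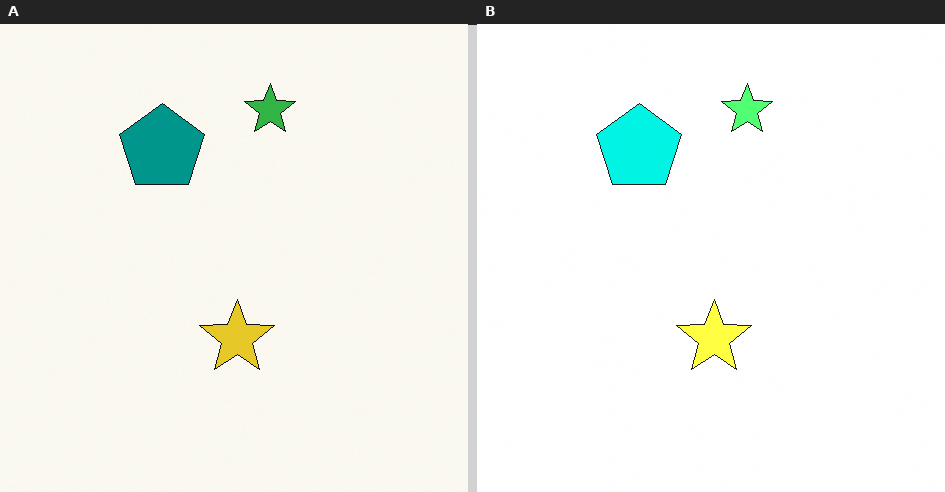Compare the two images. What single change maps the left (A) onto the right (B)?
The transformation is: brightened a lot.

Every pixel — background and shapes alike — is uniformly brightened.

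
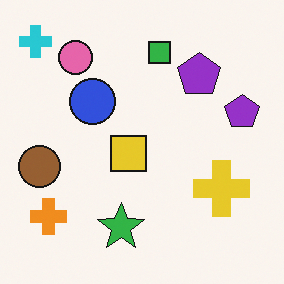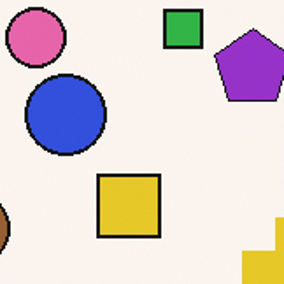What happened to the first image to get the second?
Cropped to a noticeably smaller region and rescaled.

The visible shapes are larger and the field of view is narrower; shapes near the original edges may be partly or wholly outside the frame — a crop-and-rescale.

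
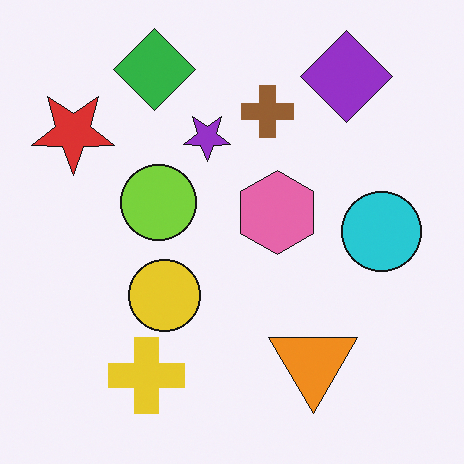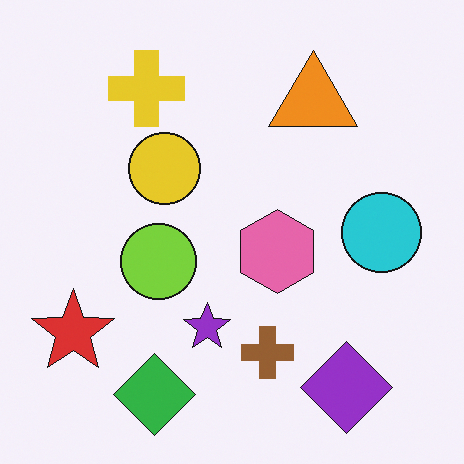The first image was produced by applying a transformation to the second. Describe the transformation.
The first image is the second flipped vertically (top ↔ bottom).

The green diamond is in the bottom-left of the second image and the top-left of the first — shapes on opposite sides of the horizontal midline have swapped in a mirror flip.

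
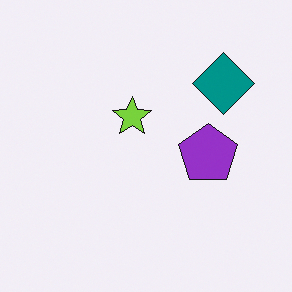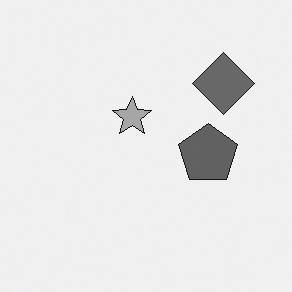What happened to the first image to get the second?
Converted to grayscale.

All color is removed — every shape is now a shade of grey.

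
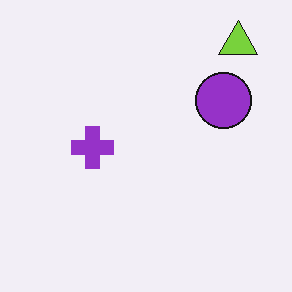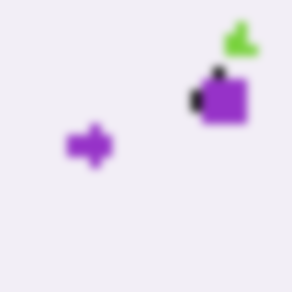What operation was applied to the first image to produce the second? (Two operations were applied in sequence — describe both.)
Coarsely pixelated, then moderately blurred.

Shapes are reduced to large square blocks; fine edges and outlines are lost — a downscale-then-upscale (mosaic) effect. Shape edges and outlines are uniformly softened across the whole image.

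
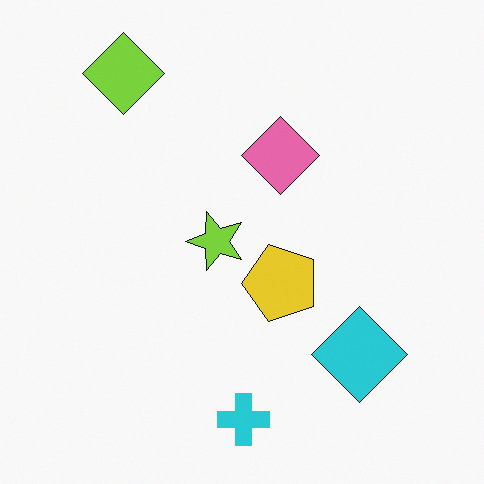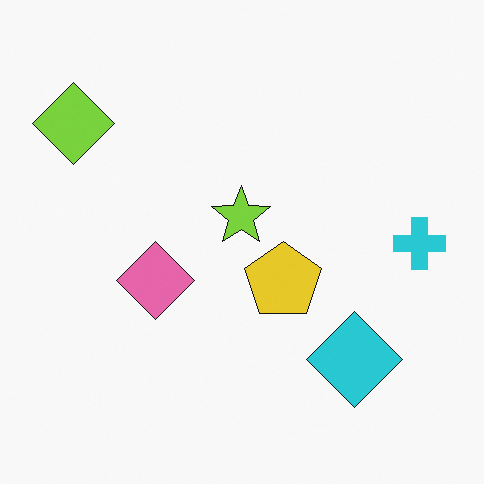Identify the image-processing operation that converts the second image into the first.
The first image is the second transposed (reflected across the top-left ↔ bottom-right diagonal).

Shapes have swapped their row and column positions — what was in the top-right is now in the bottom-left — a diagonal reflection.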